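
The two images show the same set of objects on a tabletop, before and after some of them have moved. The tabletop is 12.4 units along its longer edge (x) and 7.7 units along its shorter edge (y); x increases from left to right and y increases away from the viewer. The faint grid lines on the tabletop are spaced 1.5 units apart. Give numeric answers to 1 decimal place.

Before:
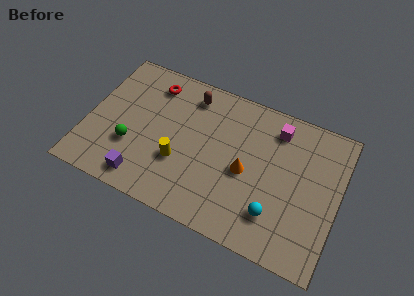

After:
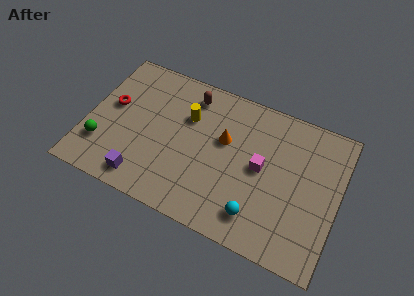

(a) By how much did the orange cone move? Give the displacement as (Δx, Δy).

(-1.2, 1.2)

The orange cone was at about (7.9, 3.5) and moved to about (6.7, 4.7).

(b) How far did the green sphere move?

1.5

The green sphere was near (2.3, 2.6) before and (0.9, 2.1) after, so it travelled √(1.4² + 0.5²) ≈ 1.5 units.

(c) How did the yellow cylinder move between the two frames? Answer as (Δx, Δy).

(0.1, 2.5)

The yellow cylinder started near (4.7, 2.7) and ended near (4.8, 5.2).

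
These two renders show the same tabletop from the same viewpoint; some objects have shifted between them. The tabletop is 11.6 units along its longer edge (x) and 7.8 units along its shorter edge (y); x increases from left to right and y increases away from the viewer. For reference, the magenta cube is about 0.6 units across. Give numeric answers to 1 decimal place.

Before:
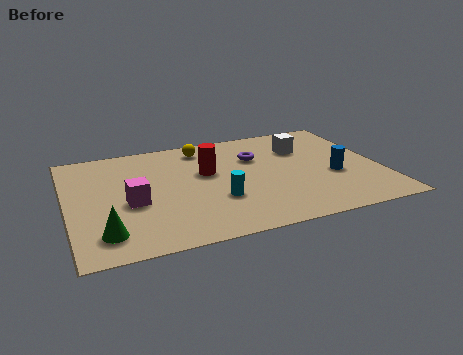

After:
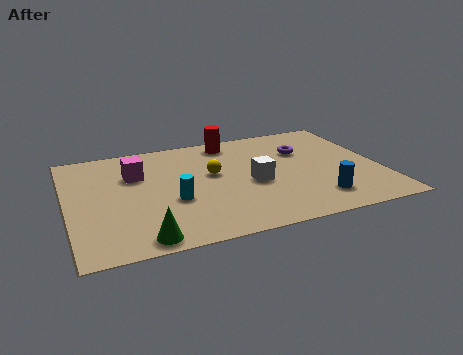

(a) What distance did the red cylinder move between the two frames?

2.4

The red cylinder was near (5.2, 4.7) before and (6.3, 6.8) after, so it travelled √(1.1² + 2.1²) ≈ 2.4 units.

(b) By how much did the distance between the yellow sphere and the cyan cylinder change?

-1.8

They were about 4.0 units apart before and 2.2 after — 1.8 units closer together.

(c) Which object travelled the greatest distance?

the white cube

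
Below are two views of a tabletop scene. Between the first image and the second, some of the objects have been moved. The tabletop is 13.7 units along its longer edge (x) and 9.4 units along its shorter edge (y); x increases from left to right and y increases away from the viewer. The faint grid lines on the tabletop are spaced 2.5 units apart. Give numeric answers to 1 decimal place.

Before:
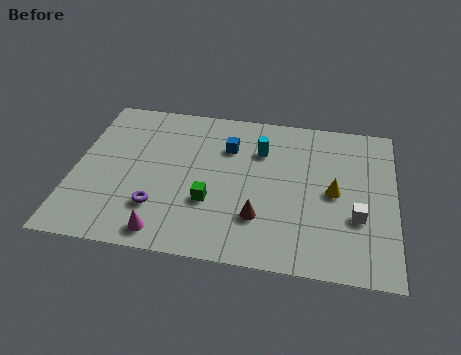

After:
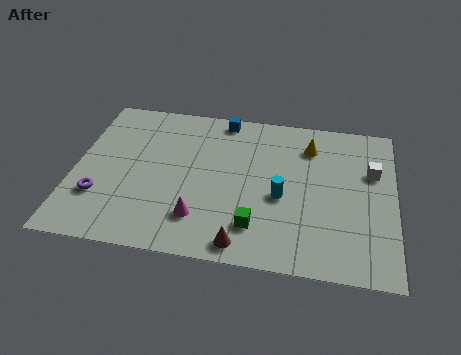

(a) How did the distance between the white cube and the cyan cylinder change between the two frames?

-1.1

The distance was about 5.4 in the first image and 4.3 in the second, so they moved 1.1 units closer together.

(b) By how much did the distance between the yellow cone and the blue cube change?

-1.1

The distance was about 5.1 in the first image and 4.0 in the second, so they moved 1.1 units closer together.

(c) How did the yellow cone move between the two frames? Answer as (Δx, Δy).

(-1.1, 2.7)

The yellow cone started near (11.1, 4.6) and ended near (10.0, 7.3).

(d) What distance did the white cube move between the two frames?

2.9

The white cube was near (12.1, 3.3) before and (12.7, 6.1) after, so it travelled √(0.6² + 2.8²) ≈ 2.9 units.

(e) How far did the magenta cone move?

1.8

From (4.1, 1.1) to (5.5, 2.2), the magenta cone covered √(1.4² + 1.1²) ≈ 1.8 units.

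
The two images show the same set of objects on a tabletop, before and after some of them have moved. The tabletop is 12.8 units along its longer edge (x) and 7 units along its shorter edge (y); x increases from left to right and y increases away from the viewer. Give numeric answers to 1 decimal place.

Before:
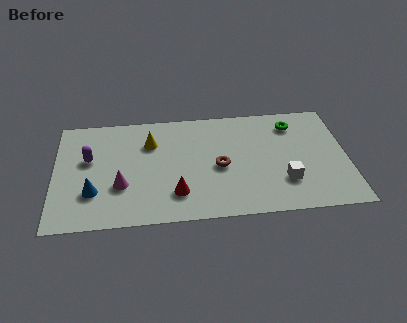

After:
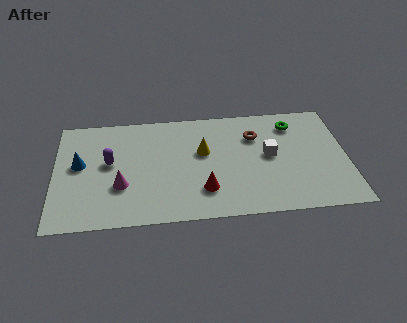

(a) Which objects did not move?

the green torus and the magenta cone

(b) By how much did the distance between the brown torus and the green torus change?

-2.3

The distance was about 4.1 in the first image and 1.8 in the second, so they moved 2.3 units closer together.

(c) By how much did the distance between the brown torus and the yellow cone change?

-1.1

They were about 3.5 units apart before and 2.4 after — 1.1 units closer together.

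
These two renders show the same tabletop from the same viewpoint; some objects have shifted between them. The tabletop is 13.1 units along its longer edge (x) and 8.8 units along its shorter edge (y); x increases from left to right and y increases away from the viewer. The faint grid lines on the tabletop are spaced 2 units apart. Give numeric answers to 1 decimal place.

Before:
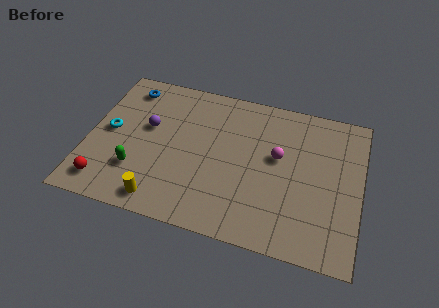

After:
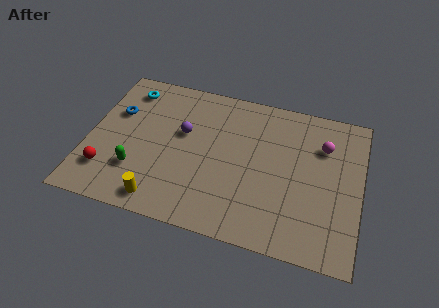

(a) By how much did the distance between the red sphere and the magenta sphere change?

+2.1

Before: roughly 8.8 units apart; after: 10.9. That's 2.1 units further apart.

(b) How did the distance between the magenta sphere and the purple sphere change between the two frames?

+0.5

The distance was about 6.3 in the first image and 6.8 in the second, so they moved 0.5 units further apart.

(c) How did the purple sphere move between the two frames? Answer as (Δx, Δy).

(1.7, 0.1)

From the two frames, the purple sphere sits at roughly (2.8, 5.2) before and (4.5, 5.3) after.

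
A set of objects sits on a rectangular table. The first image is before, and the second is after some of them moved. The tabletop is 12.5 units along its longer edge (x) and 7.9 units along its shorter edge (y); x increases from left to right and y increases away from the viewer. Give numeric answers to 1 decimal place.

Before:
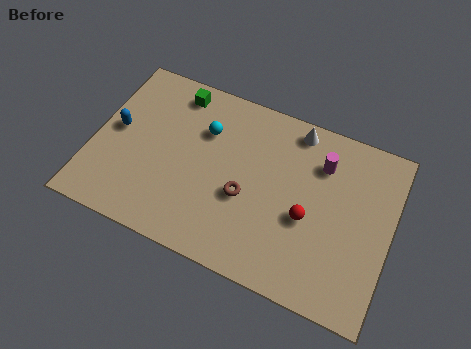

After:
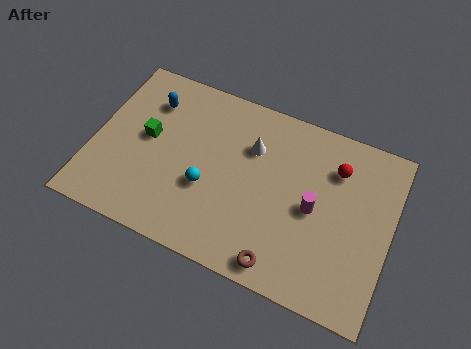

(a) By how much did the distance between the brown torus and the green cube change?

+2.0

They were about 5.0 units apart before and 7.0 after — 2.0 units further apart.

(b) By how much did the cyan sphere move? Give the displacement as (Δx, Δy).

(0.4, -2.5)

The cyan sphere was at about (4.5, 5.5) and moved to about (4.9, 3.0).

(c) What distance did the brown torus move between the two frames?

2.9

From (6.5, 3.2) to (8.3, 0.9), the brown torus covered √(1.8² + 2.3²) ≈ 2.9 units.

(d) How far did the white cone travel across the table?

2.3

From (8.2, 7.0) to (6.5, 5.5), the white cone covered √(1.7² + 1.5²) ≈ 2.3 units.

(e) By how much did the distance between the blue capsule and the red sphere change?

-0.3

The distance was about 8.2 in the first image and 7.9 in the second, so they moved 0.3 units closer together.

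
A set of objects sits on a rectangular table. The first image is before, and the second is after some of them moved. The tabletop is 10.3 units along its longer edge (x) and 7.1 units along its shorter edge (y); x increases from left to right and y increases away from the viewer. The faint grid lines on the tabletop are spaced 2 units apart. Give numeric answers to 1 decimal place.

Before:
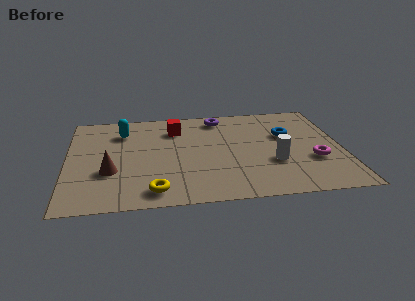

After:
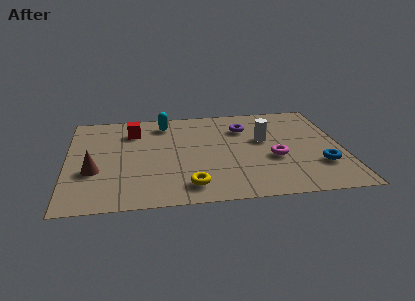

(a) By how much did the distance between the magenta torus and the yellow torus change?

-2.6

The distance was about 6.2 in the first image and 3.6 in the second, so they moved 2.6 units closer together.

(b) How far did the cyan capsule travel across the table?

1.7

The cyan capsule moved from about (2.1, 5.4) to (3.7, 5.9), a distance of √(1.6² + 0.5²) ≈ 1.7.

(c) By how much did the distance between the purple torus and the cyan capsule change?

-0.7

Before: roughly 3.8 units apart; after: 3.1. That's 0.7 units closer together.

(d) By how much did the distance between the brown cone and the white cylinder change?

+0.5

The distance was about 6.1 in the first image and 6.6 in the second, so they moved 0.5 units further apart.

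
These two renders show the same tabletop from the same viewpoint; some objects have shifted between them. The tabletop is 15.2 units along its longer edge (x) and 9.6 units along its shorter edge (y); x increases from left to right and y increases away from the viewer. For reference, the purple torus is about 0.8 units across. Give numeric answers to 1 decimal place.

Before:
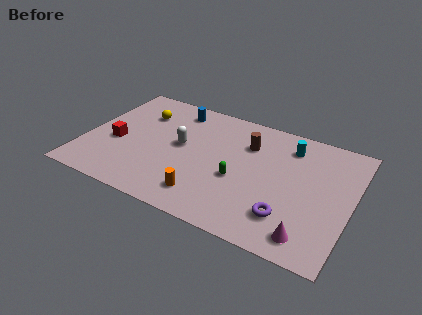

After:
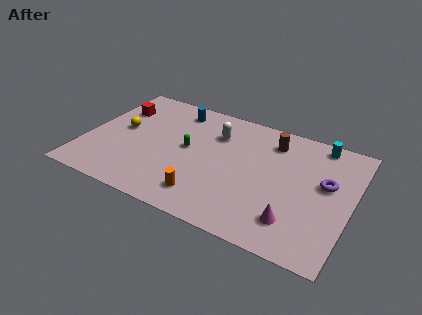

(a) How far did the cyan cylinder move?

1.8

The cyan cylinder moved from about (11.4, 7.7) to (13.0, 8.6), a distance of √(1.6² + 0.9²) ≈ 1.8.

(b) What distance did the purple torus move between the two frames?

3.8

The purple torus was near (11.9, 2.3) before and (13.7, 5.6) after, so it travelled √(1.8² + 3.3²) ≈ 3.8 units.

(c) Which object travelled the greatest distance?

the purple torus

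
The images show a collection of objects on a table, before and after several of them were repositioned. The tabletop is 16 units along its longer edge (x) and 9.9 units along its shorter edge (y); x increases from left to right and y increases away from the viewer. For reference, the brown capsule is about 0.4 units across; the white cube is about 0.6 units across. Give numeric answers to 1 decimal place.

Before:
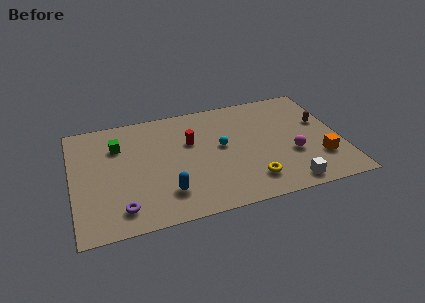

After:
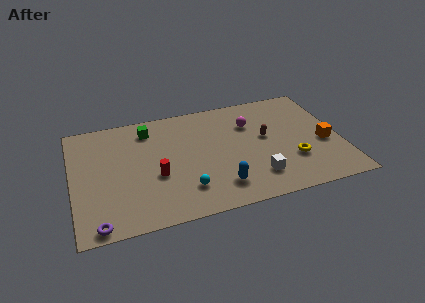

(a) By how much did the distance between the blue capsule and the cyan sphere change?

-2.7

The distance was about 4.7 in the first image and 2.0 in the second, so they moved 2.7 units closer together.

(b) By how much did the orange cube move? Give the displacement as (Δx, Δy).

(0.4, 1.3)

The orange cube was at about (14.6, 2.8) and moved to about (15.0, 4.1).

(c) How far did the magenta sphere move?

4.0

From (13.0, 3.6) to (10.8, 7.0), the magenta sphere covered √(2.2² + 3.4²) ≈ 4.0 units.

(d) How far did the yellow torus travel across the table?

2.8

The yellow torus moved from about (10.4, 2.0) to (13.0, 3.1), a distance of √(2.6² + 1.1²) ≈ 2.8.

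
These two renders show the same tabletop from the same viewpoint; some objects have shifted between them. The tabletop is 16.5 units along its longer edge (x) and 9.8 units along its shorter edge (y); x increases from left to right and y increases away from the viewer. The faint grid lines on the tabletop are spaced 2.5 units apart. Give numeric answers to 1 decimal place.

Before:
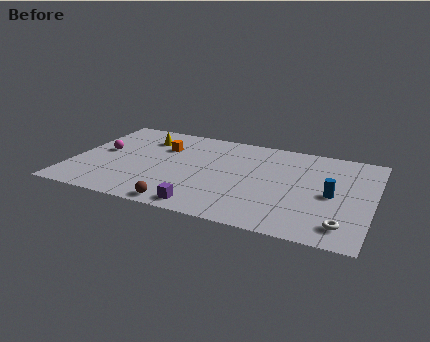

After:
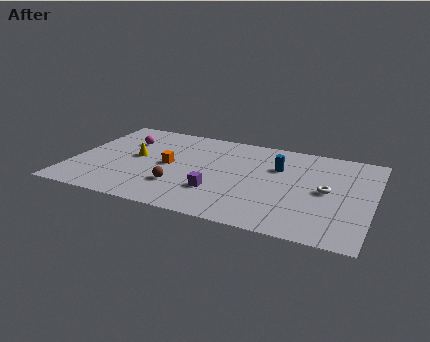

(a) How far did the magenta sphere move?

1.9

The magenta sphere moved from about (1.5, 5.3) to (2.6, 6.9), a distance of √(1.1² + 1.6²) ≈ 1.9.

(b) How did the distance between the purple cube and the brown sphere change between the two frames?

+0.9

Before: roughly 1.2 units apart; after: 2.1. That's 0.9 units further apart.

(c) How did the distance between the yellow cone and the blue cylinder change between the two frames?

-3.2

They were about 11.1 units apart before and 7.9 after — 3.2 units closer together.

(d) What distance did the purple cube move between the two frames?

1.9

From (7.7, 1.1) to (8.2, 2.9), the purple cube covered √(0.5² + 1.8²) ≈ 1.9 units.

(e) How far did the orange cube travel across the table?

2.0

The orange cube moved from about (4.7, 6.8) to (5.3, 4.9), a distance of √(0.6² + 1.9²) ≈ 2.0.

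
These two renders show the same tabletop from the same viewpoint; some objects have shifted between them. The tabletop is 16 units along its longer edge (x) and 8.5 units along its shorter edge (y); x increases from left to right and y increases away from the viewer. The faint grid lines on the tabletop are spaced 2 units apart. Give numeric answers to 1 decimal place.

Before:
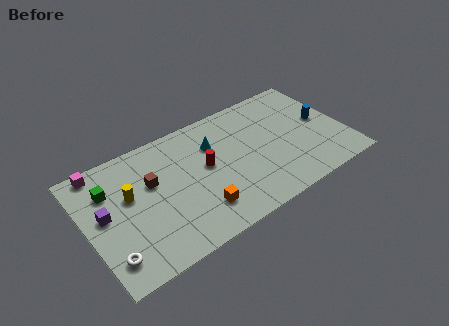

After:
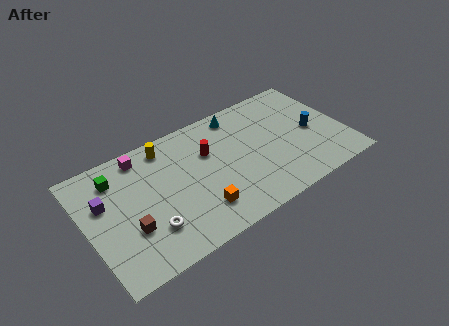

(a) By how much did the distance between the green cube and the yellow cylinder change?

+1.8

The distance was about 1.5 in the first image and 3.3 in the second, so they moved 1.8 units further apart.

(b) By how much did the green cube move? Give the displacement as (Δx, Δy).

(0.5, 0.6)

From the two frames, the green cube sits at roughly (1.6, 6.1) before and (2.1, 6.7) after.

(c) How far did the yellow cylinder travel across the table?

3.4

From (2.7, 5.1) to (5.3, 7.3), the yellow cylinder covered √(2.6² + 2.2²) ≈ 3.4 units.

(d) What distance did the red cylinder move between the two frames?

0.9

The red cylinder moved from about (7.4, 4.7) to (7.7, 5.6), a distance of √(0.3² + 0.9²) ≈ 0.9.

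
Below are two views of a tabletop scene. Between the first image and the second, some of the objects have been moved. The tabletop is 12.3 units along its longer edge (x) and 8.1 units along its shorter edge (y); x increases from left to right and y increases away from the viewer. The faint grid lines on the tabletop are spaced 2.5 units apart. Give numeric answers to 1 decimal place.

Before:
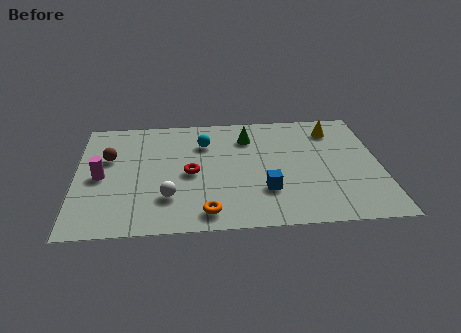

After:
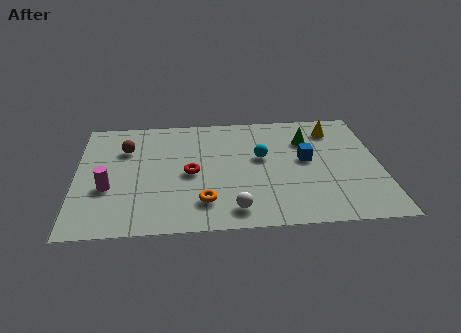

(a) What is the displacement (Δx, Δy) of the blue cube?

(1.7, 2.0)

The blue cube was at about (7.6, 2.4) and moved to about (9.3, 4.4).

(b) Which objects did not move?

the red torus and the yellow cone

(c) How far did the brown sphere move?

0.9

From (1.3, 5.1) to (2.0, 5.7), the brown sphere covered √(0.7² + 0.6²) ≈ 0.9 units.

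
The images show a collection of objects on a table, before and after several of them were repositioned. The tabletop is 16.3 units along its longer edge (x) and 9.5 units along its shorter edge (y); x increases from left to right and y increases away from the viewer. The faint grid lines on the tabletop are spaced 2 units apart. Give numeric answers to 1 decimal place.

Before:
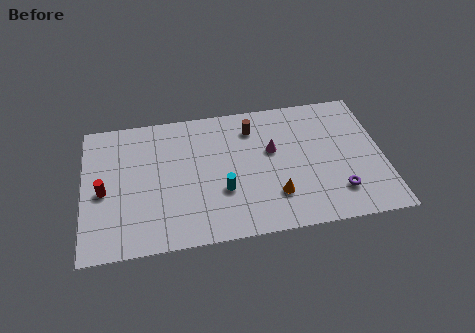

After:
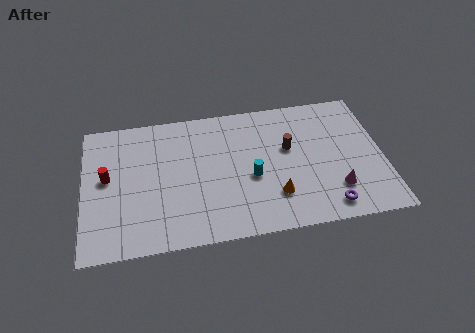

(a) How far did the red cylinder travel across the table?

0.9

The red cylinder was near (1.1, 4.3) before and (1.3, 5.2) after, so it travelled √(0.2² + 0.9²) ≈ 0.9 units.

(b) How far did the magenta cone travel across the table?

4.7

The magenta cone moved from about (10.3, 5.7) to (13.6, 2.4), a distance of √(3.3² + 3.3²) ≈ 4.7.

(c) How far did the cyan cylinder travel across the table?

1.7

From (7.5, 3.3) to (9.1, 4.0), the cyan cylinder covered √(1.6² + 0.7²) ≈ 1.7 units.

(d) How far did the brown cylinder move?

2.6

From (9.3, 7.5) to (11.2, 5.7), the brown cylinder covered √(1.9² + 1.8²) ≈ 2.6 units.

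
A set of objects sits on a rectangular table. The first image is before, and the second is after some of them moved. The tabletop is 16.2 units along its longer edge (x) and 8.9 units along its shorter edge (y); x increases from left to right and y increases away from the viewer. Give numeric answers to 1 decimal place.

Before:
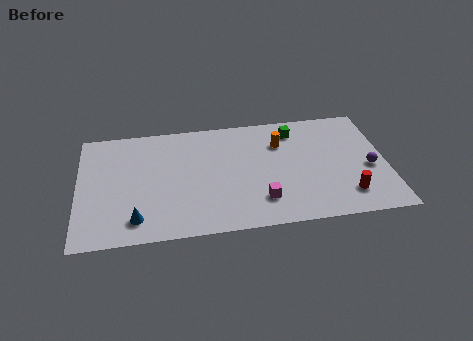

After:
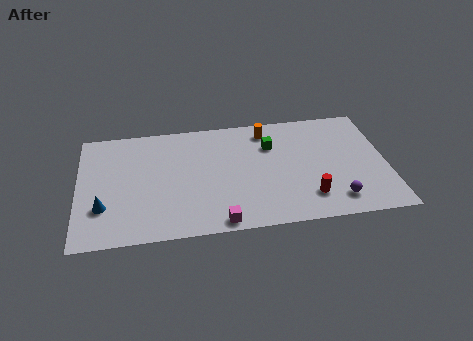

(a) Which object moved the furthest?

the purple sphere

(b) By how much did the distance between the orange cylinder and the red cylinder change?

+0.3

Before: roughly 5.6 units apart; after: 5.9. That's 0.3 units further apart.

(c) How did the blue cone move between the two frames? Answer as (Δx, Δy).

(-1.7, 1.1)

From the two frames, the blue cone sits at roughly (3.0, 1.6) before and (1.3, 2.7) after.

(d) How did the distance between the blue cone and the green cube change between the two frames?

-0.6

They were about 10.2 units apart before and 9.6 after — 0.6 units closer together.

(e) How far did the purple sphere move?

2.9

The purple sphere was near (15.3, 3.8) before and (13.4, 1.6) after, so it travelled √(1.9² + 2.2²) ≈ 2.9 units.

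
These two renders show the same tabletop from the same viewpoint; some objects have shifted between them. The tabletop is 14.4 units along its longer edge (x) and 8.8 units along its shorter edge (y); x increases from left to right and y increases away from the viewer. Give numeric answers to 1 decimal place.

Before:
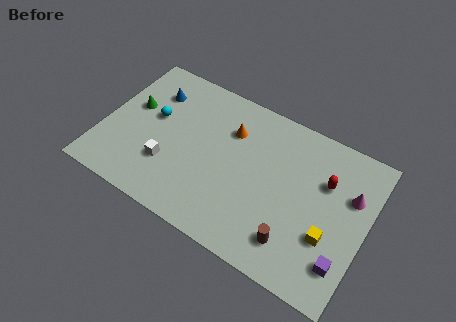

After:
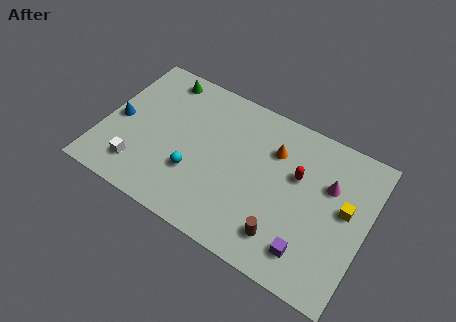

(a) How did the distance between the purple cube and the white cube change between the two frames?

-0.3

Before: roughly 9.7 units apart; after: 9.4. That's 0.3 units closer together.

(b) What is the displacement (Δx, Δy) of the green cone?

(1.2, 2.5)

The green cone was at about (1.4, 5.2) and moved to about (2.6, 7.7).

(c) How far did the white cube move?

1.7

From (3.8, 2.7) to (2.3, 1.8), the white cube covered √(1.5² + 0.9²) ≈ 1.7 units.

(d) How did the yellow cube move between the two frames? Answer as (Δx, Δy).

(0.6, 1.9)

The yellow cube started near (12.6, 3.0) and ended near (13.2, 4.9).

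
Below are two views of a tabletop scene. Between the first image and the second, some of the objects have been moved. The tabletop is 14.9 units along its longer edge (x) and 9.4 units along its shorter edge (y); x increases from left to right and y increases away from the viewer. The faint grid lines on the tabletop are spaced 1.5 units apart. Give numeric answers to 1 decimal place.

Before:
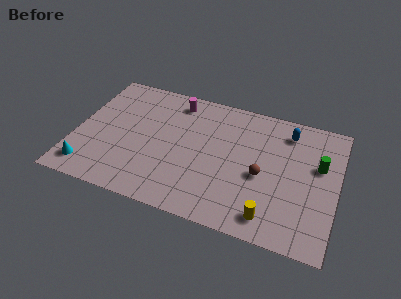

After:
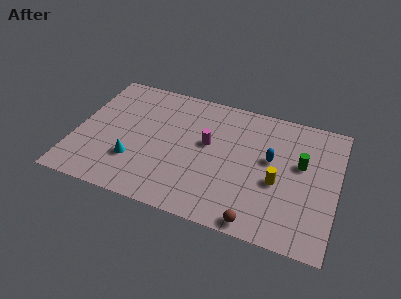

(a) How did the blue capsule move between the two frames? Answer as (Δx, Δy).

(-0.8, -2.3)

From the two frames, the blue capsule sits at roughly (11.9, 7.7) before and (11.1, 5.4) after.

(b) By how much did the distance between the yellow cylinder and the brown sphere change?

+0.4

Before: roughly 2.8 units apart; after: 3.2. That's 0.4 units further apart.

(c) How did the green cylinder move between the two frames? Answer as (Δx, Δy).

(-1.0, -0.2)

From the two frames, the green cylinder sits at roughly (13.8, 5.8) before and (12.8, 5.6) after.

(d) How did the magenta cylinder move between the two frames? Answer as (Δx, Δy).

(2.1, -2.6)

From the two frames, the magenta cylinder sits at roughly (5.4, 8.0) before and (7.5, 5.4) after.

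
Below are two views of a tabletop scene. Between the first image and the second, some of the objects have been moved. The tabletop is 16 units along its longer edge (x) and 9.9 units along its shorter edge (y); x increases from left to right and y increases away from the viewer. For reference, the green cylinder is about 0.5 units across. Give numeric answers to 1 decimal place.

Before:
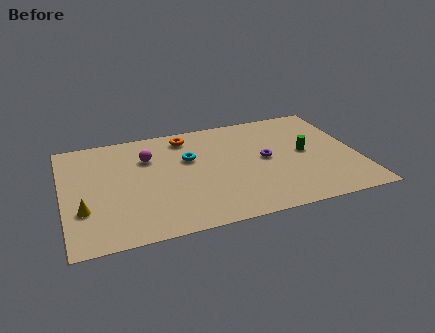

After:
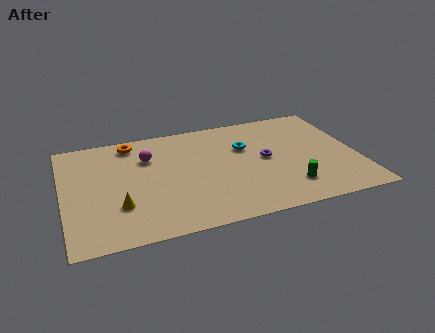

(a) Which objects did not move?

the magenta sphere and the purple torus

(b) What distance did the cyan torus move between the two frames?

3.1

From (6.9, 6.3) to (10.0, 6.5), the cyan torus covered √(3.1² + 0.2²) ≈ 3.1 units.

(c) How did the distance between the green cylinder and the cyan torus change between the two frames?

-1.7

Before: roughly 6.4 units apart; after: 4.7. That's 1.7 units closer together.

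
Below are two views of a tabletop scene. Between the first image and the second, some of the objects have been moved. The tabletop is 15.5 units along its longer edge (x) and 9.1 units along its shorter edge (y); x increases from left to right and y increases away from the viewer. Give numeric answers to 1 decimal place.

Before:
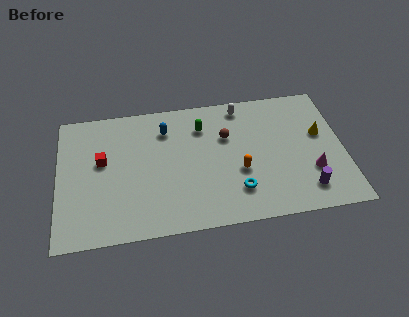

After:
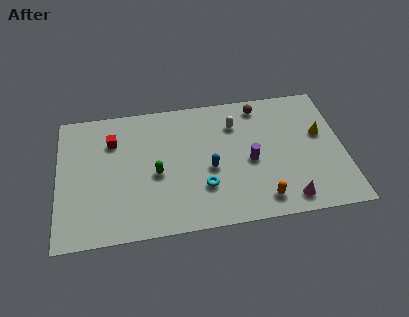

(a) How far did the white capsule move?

1.3

From (10.1, 8.0) to (9.7, 6.8), the white capsule covered √(0.4² + 1.2²) ≈ 1.3 units.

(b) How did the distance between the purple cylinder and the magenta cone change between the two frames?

+2.2

Before: roughly 1.3 units apart; after: 3.5. That's 2.2 units further apart.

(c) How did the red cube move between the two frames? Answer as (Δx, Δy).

(0.6, 1.3)

From the two frames, the red cube sits at roughly (2.4, 5.3) before and (3.0, 6.6) after.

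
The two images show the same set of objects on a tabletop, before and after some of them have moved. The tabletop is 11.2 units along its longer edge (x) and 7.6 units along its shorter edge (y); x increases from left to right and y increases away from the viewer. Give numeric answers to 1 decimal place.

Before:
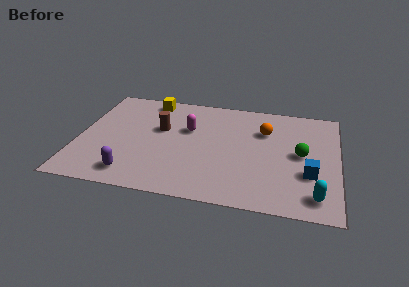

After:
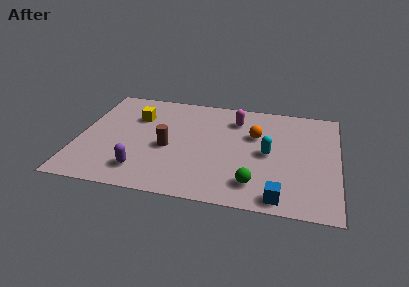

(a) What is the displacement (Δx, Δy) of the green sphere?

(-1.9, -2.4)

From the two frames, the green sphere sits at roughly (9.6, 3.9) before and (7.7, 1.5) after.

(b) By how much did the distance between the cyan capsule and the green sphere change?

-0.5

The distance was about 2.8 in the first image and 2.3 in the second, so they moved 0.5 units closer together.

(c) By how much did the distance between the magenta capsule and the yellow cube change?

+1.7

Before: roughly 2.6 units apart; after: 4.3. That's 1.7 units further apart.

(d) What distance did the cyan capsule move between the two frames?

3.3

The cyan capsule moved from about (10.3, 1.2) to (8.2, 3.7), a distance of √(2.1² + 2.5²) ≈ 3.3.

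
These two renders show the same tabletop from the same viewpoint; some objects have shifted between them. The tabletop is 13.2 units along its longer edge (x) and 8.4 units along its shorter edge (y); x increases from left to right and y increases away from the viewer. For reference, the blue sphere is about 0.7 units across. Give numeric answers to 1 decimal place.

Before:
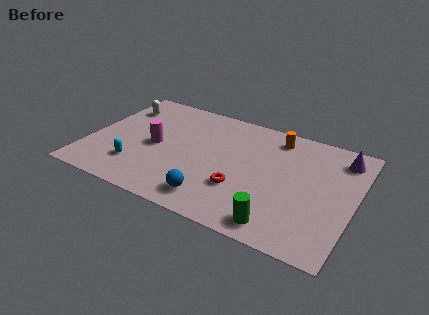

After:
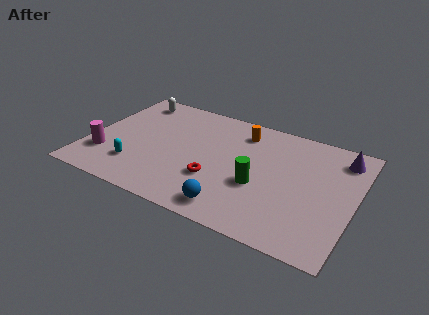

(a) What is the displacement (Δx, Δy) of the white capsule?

(0.5, 0.8)

From the two frames, the white capsule sits at roughly (1.1, 6.4) before and (1.6, 7.2) after.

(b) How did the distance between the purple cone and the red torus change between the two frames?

+0.9

Before: roughly 6.2 units apart; after: 7.1. That's 0.9 units further apart.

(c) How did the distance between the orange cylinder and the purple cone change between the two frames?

+1.7

The distance was about 3.3 in the first image and 5.0 in the second, so they moved 1.7 units further apart.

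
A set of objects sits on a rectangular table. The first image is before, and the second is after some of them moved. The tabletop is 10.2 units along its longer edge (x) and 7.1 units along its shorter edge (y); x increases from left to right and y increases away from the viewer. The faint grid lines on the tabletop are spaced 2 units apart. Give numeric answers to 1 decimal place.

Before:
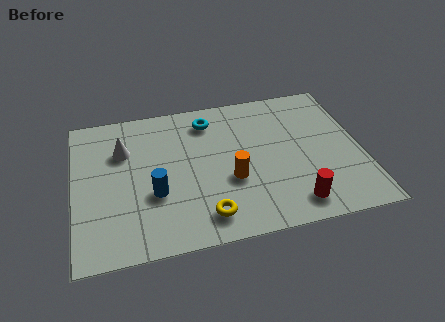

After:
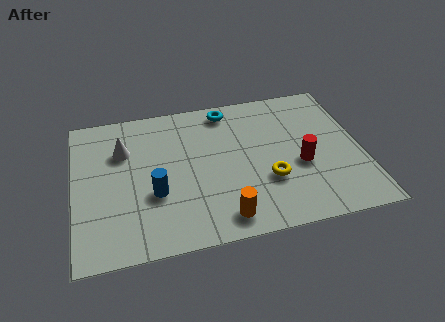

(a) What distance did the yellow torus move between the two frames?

2.6

From (4.5, 1.2) to (6.8, 2.4), the yellow torus covered √(2.3² + 1.2²) ≈ 2.6 units.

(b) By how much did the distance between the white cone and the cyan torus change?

+0.8

The distance was about 3.2 in the first image and 4.0 in the second, so they moved 0.8 units further apart.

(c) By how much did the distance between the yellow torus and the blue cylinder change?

+1.8

They were about 2.2 units apart before and 4.0 after — 1.8 units further apart.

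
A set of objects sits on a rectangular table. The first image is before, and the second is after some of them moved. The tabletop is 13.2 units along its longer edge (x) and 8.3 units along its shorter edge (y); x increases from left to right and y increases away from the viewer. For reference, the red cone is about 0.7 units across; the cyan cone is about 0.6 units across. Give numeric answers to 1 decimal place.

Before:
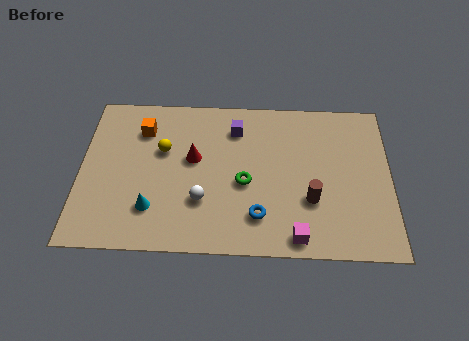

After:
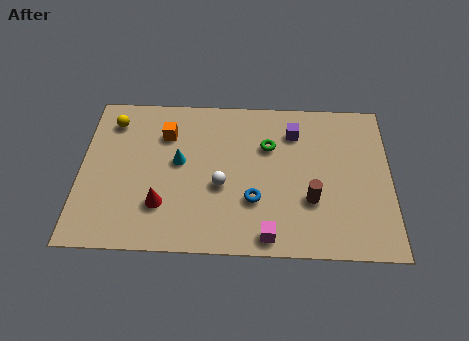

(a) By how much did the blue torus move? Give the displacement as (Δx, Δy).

(-0.2, 0.8)

From the two frames, the blue torus sits at roughly (7.6, 1.9) before and (7.4, 2.7) after.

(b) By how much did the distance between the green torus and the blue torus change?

+1.2

The distance was about 1.8 in the first image and 3.0 in the second, so they moved 1.2 units further apart.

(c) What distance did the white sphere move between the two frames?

1.1

The white sphere moved from about (5.2, 2.6) to (6.0, 3.4), a distance of √(0.8² + 0.8²) ≈ 1.1.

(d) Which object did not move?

the brown cylinder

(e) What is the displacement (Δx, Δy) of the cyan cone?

(1.1, 2.5)

The cyan cone was at about (3.1, 2.1) and moved to about (4.2, 4.6).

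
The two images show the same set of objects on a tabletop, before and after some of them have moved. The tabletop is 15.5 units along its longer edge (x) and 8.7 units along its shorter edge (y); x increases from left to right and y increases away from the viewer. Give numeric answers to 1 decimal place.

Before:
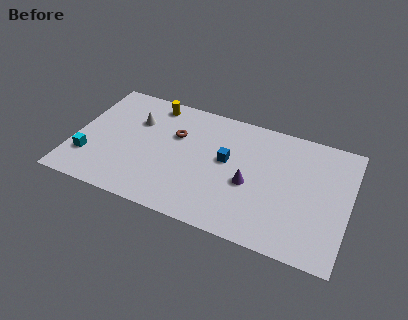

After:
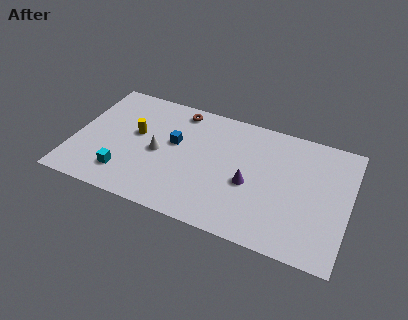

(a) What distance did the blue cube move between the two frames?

3.0

From (8.6, 4.9) to (5.6, 5.1), the blue cube covered √(3.0² + 0.2²) ≈ 3.0 units.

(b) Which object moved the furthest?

the blue cube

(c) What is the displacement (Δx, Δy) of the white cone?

(1.5, -1.9)

The white cone started near (3.3, 6.0) and ended near (4.8, 4.1).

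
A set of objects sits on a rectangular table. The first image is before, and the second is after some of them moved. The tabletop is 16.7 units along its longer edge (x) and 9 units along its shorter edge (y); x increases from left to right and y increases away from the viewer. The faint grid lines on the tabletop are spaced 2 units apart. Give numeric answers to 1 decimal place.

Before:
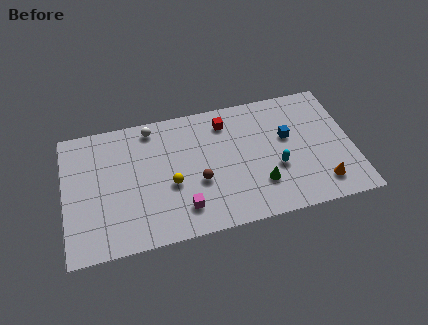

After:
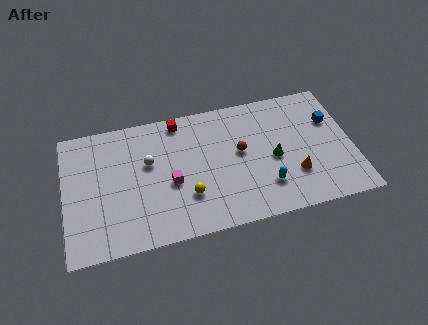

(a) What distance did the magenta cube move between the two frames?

2.0

The magenta cube was near (6.7, 1.9) before and (6.1, 3.8) after, so it travelled √(0.6² + 1.9²) ≈ 2.0 units.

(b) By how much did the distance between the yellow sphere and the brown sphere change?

+2.3

They were about 1.6 units apart before and 3.9 after — 2.3 units further apart.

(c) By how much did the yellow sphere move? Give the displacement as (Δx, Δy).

(0.9, -1.0)

The yellow sphere was at about (6.1, 3.7) and moved to about (7.0, 2.7).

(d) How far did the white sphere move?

2.4

The white sphere moved from about (5.2, 7.9) to (4.9, 5.5), a distance of √(0.3² + 2.4²) ≈ 2.4.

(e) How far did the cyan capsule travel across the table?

1.3

The cyan capsule was near (12.2, 3.4) before and (11.5, 2.3) after, so it travelled √(0.7² + 1.1²) ≈ 1.3 units.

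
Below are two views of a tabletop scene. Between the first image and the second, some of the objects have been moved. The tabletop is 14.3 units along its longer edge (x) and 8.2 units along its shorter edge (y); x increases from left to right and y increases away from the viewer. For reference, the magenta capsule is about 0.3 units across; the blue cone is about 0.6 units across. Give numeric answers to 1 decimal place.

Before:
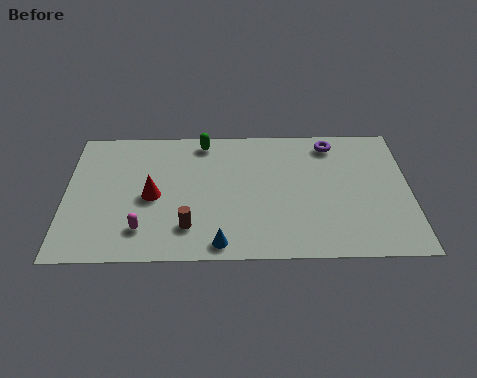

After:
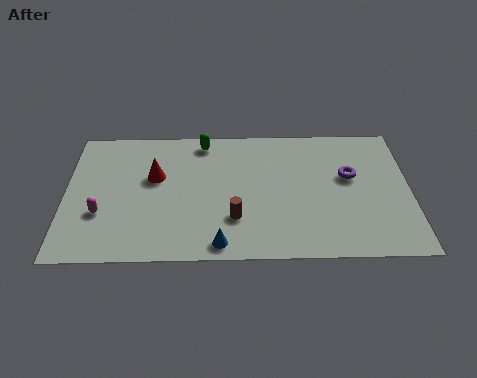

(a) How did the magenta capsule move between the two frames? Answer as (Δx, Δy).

(-1.7, 1.0)

From the two frames, the magenta capsule sits at roughly (3.2, 1.8) before and (1.5, 2.8) after.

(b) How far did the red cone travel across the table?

1.2

The red cone moved from about (3.6, 3.8) to (3.7, 5.0), a distance of √(0.1² + 1.2²) ≈ 1.2.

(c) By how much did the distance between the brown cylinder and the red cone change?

+1.8

The distance was about 2.4 in the first image and 4.2 in the second, so they moved 1.8 units further apart.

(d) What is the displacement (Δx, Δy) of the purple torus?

(0.7, -2.1)

From the two frames, the purple torus sits at roughly (11.1, 7.0) before and (11.8, 4.9) after.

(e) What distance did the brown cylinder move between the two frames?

2.0

The brown cylinder moved from about (5.1, 1.9) to (7.0, 2.4), a distance of √(1.9² + 0.5²) ≈ 2.0.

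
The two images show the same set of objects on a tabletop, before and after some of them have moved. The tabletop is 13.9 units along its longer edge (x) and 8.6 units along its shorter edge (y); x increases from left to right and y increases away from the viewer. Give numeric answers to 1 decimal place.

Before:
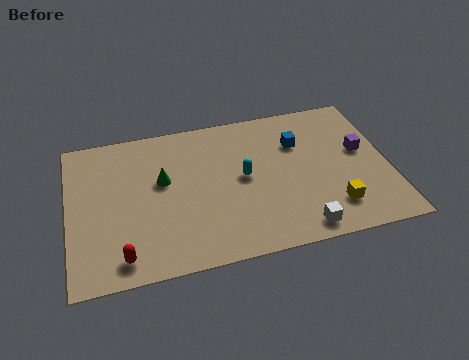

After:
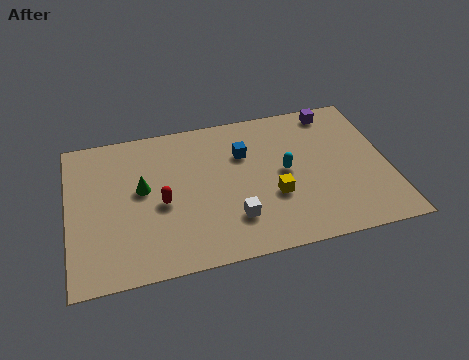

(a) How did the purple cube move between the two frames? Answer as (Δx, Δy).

(-1.0, 2.7)

The purple cube was at about (12.8, 4.9) and moved to about (11.8, 7.6).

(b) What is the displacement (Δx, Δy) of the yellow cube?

(-2.5, 1.2)

The yellow cube started near (11.3, 1.9) and ended near (8.8, 3.1).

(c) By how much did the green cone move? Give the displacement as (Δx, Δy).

(-0.9, -0.3)

The green cone started near (4.1, 5.1) and ended near (3.2, 4.8).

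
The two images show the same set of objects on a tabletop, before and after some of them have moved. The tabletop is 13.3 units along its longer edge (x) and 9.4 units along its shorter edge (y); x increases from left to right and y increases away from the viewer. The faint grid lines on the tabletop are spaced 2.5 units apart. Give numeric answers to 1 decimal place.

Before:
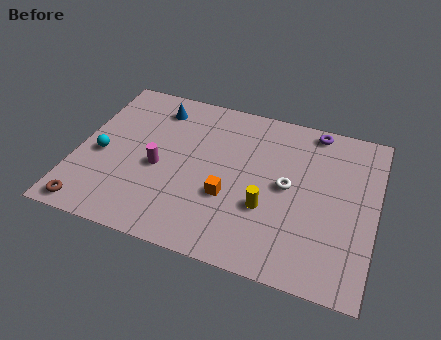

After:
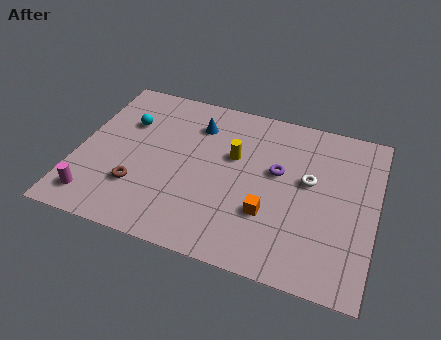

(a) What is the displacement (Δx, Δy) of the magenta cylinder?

(-2.6, -2.6)

From the two frames, the magenta cylinder sits at roughly (3.7, 4.1) before and (1.1, 1.5) after.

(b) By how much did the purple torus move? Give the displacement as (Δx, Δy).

(-1.4, -3.0)

The purple torus was at about (10.3, 8.5) and moved to about (8.9, 5.5).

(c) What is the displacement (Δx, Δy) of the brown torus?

(1.9, 1.8)

From the two frames, the brown torus sits at roughly (1.0, 0.9) before and (2.9, 2.7) after.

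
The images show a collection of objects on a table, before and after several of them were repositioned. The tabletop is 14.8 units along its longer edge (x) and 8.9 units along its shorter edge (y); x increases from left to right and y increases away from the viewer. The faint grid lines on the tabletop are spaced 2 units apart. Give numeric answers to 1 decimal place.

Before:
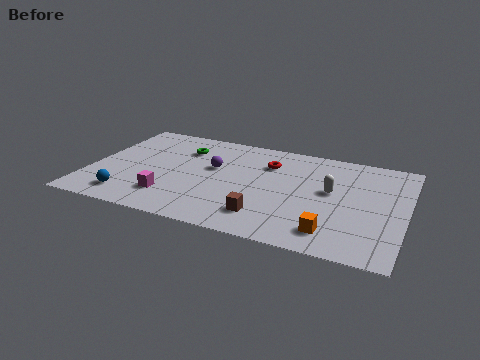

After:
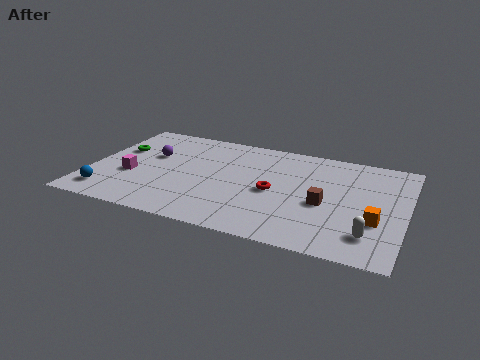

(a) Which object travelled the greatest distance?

the white capsule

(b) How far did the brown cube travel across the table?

3.2

From (8.5, 1.9) to (11.1, 3.8), the brown cube covered √(2.6² + 1.9²) ≈ 3.2 units.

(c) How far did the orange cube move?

2.4

The orange cube was near (11.6, 1.6) before and (13.5, 3.1) after, so it travelled √(1.9² + 1.5²) ≈ 2.4 units.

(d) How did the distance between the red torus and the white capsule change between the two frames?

+1.7

Before: roughly 3.4 units apart; after: 5.1. That's 1.7 units further apart.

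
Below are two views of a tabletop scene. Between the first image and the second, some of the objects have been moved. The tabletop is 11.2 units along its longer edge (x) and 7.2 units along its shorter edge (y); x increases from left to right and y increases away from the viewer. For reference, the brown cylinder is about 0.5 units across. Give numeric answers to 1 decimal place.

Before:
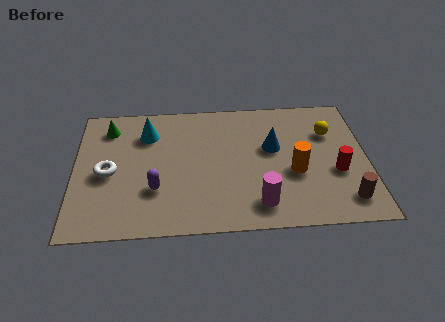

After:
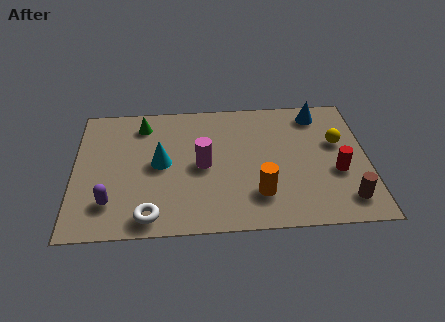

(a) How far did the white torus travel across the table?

2.9

The white torus was near (1.3, 3.3) before and (2.9, 0.9) after, so it travelled √(1.6² + 2.4²) ≈ 2.9 units.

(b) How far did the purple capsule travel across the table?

1.8

The purple capsule was near (3.1, 2.3) before and (1.4, 1.7) after, so it travelled √(1.7² + 0.6²) ≈ 1.8 units.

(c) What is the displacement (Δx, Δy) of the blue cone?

(1.8, 1.8)

The blue cone started near (7.6, 4.3) and ended near (9.4, 6.1).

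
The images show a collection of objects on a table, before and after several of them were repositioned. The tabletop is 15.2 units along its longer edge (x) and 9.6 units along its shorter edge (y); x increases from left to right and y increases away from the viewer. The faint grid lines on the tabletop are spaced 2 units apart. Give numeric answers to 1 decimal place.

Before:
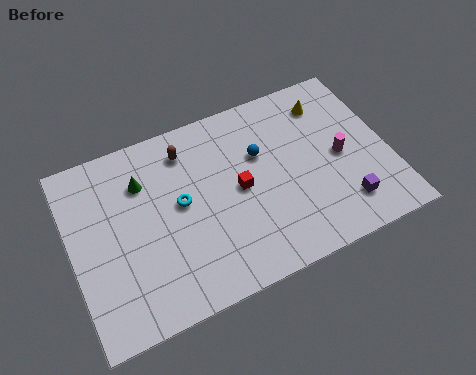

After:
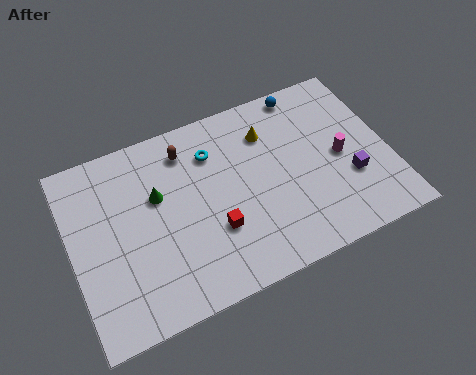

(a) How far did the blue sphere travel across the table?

3.5

From (9.2, 6.2) to (11.7, 8.7), the blue sphere covered √(2.5² + 2.5²) ≈ 3.5 units.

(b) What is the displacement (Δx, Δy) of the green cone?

(0.6, -1.0)

The green cone started near (3.6, 7.0) and ended near (4.2, 6.0).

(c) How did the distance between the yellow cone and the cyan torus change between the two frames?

-5.2

Before: roughly 7.9 units apart; after: 2.7. That's 5.2 units closer together.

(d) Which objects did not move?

the brown capsule and the magenta cylinder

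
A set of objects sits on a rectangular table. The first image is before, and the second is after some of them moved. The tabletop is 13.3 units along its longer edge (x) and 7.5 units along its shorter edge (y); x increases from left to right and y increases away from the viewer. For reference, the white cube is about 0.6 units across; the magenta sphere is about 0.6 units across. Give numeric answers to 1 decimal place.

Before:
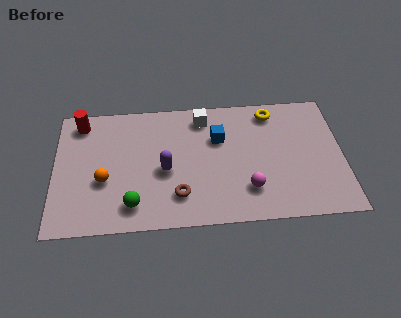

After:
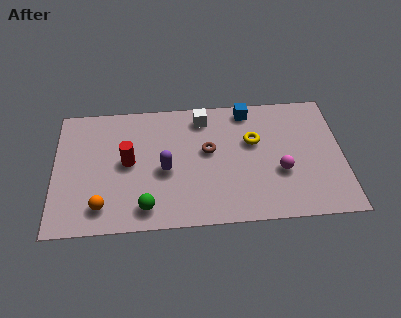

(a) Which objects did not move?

the purple capsule and the white cube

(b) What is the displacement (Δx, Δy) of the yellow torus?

(-0.9, -1.7)

The yellow torus started near (10.1, 6.4) and ended near (9.2, 4.7).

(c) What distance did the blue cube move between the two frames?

2.1

From (7.6, 5.0) to (9.0, 6.6), the blue cube covered √(1.4² + 1.6²) ≈ 2.1 units.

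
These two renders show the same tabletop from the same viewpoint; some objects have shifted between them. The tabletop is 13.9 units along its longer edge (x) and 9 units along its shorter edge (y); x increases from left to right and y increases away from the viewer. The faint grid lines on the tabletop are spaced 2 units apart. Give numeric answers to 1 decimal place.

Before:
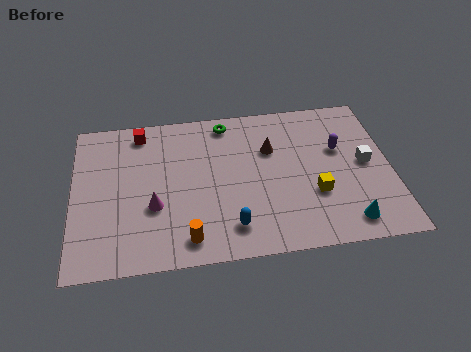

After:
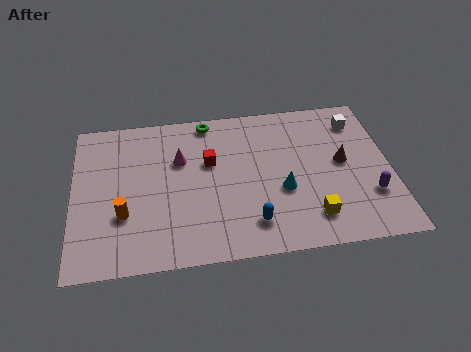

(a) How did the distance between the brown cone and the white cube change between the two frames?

-1.8

Before: roughly 4.3 units apart; after: 2.5. That's 1.8 units closer together.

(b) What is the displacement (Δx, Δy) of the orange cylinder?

(-2.7, 1.7)

The orange cylinder started near (4.9, 1.3) and ended near (2.2, 3.0).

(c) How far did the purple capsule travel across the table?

3.1

From (11.7, 5.6) to (12.9, 2.7), the purple capsule covered √(1.2² + 2.9²) ≈ 3.1 units.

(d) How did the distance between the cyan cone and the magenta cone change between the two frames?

-3.5

Before: roughly 8.5 units apart; after: 5.0. That's 3.5 units closer together.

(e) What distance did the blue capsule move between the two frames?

0.9

The blue capsule was near (6.8, 1.7) before and (7.7, 1.8) after, so it travelled √(0.9² + 0.1²) ≈ 0.9 units.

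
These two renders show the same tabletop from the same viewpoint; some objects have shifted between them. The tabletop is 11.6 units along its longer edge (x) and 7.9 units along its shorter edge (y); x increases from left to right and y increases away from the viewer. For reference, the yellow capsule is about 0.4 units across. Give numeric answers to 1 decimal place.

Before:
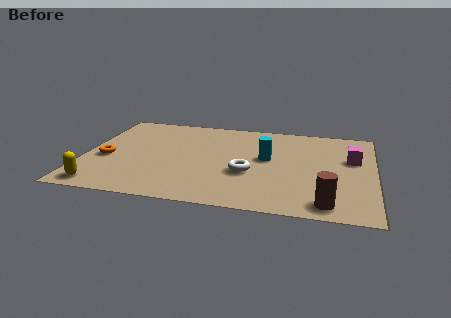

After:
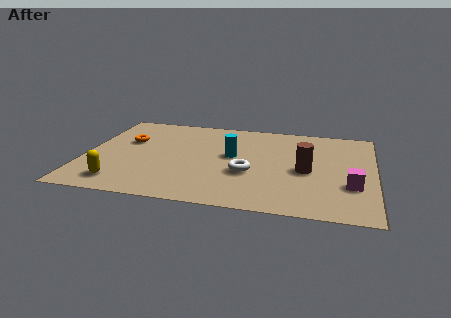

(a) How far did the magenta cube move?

2.3

The magenta cube moved from about (10.7, 4.9) to (10.7, 2.6), a distance of √(0.0² + 2.3²) ≈ 2.3.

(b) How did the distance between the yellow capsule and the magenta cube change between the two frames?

-1.4

The distance was about 10.6 in the first image and 9.2 in the second, so they moved 1.4 units closer together.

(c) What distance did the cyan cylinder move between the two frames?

1.4

The cyan cylinder was near (7.3, 4.4) before and (5.9, 4.4) after, so it travelled √(1.4² + 0.0²) ≈ 1.4 units.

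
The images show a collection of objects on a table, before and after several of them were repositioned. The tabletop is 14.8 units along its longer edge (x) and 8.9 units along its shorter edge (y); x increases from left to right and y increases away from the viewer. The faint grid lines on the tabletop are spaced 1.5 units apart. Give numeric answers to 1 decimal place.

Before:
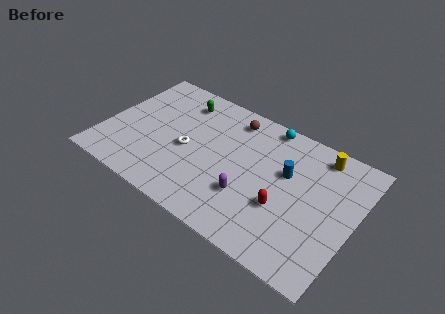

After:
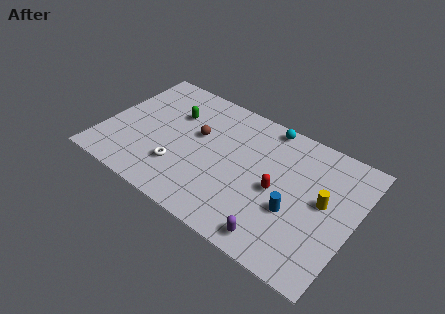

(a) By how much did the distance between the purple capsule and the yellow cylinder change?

-1.7

Before: roughly 6.0 units apart; after: 4.3. That's 1.7 units closer together.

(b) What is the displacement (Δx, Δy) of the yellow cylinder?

(0.7, -2.9)

From the two frames, the yellow cylinder sits at roughly (12.3, 7.7) before and (13.0, 4.8) after.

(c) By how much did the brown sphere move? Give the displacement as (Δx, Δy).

(-1.7, -2.2)

From the two frames, the brown sphere sits at roughly (7.1, 7.5) before and (5.4, 5.3) after.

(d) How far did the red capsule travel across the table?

1.0

The red capsule was near (10.9, 3.2) before and (10.4, 4.1) after, so it travelled √(0.5² + 0.9²) ≈ 1.0 units.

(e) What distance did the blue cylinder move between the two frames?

2.3

The blue cylinder was near (10.7, 5.5) before and (11.5, 3.3) after, so it travelled √(0.8² + 2.2²) ≈ 2.3 units.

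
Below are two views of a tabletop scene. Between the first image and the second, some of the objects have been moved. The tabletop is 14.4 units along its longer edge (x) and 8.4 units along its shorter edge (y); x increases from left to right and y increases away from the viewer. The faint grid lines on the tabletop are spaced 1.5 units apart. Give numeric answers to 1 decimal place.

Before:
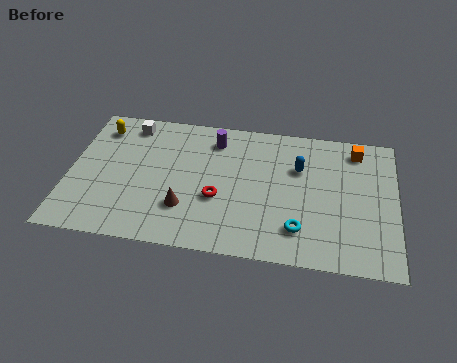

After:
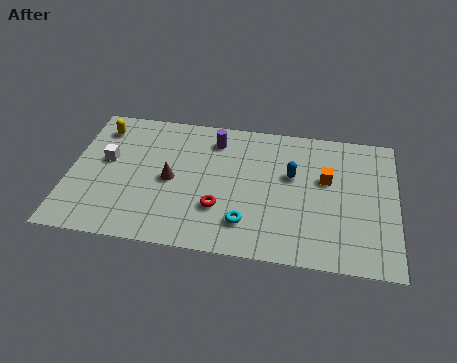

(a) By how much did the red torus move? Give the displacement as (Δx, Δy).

(0.1, -0.6)

The red torus started near (6.6, 3.2) and ended near (6.7, 2.6).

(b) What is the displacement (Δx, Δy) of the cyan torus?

(-2.3, 0.0)

The cyan torus was at about (10.2, 1.9) and moved to about (7.9, 1.9).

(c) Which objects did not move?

the purple cylinder and the yellow capsule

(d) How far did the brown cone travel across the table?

1.7

The brown cone moved from about (5.2, 2.4) to (4.5, 4.0), a distance of √(0.7² + 1.6²) ≈ 1.7.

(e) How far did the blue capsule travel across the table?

0.6

The blue capsule was near (10.1, 5.6) before and (9.8, 5.1) after, so it travelled √(0.3² + 0.5²) ≈ 0.6 units.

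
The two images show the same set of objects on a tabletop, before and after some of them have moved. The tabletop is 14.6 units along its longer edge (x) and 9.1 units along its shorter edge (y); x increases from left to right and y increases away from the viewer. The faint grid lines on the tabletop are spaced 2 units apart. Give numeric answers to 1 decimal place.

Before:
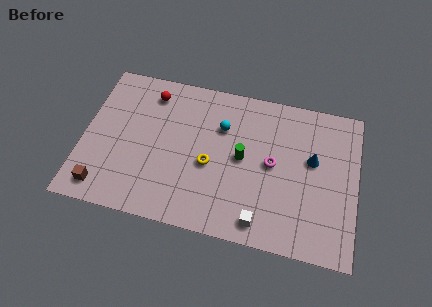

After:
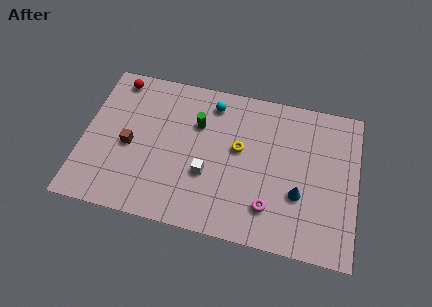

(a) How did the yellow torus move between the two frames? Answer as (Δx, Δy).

(1.5, 1.3)

From the two frames, the yellow torus sits at roughly (6.8, 3.9) before and (8.3, 5.2) after.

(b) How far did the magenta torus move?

2.6

The magenta torus moved from about (10.1, 4.7) to (10.1, 2.1), a distance of √(0.0² + 2.6²) ≈ 2.6.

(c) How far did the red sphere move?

2.0

The red sphere was near (3.4, 7.5) before and (1.5, 8.0) after, so it travelled √(1.9² + 0.5²) ≈ 2.0 units.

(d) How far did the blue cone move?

2.3

The blue cone moved from about (12.2, 5.4) to (11.6, 3.2), a distance of √(0.6² + 2.2²) ≈ 2.3.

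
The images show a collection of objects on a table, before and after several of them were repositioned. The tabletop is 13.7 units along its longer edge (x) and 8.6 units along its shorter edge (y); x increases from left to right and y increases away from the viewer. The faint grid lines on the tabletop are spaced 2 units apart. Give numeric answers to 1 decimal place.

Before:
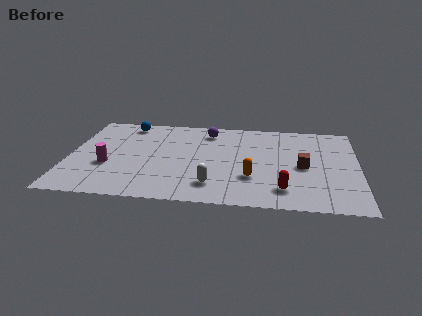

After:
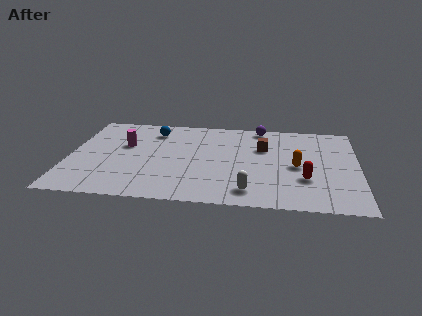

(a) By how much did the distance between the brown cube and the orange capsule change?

-0.4

The distance was about 2.7 in the first image and 2.3 in the second, so they moved 0.4 units closer together.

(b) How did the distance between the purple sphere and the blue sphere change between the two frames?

+1.3

The distance was about 3.9 in the first image and 5.2 in the second, so they moved 1.3 units further apart.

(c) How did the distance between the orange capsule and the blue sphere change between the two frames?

-0.3

They were about 7.8 units apart before and 7.5 after — 0.3 units closer together.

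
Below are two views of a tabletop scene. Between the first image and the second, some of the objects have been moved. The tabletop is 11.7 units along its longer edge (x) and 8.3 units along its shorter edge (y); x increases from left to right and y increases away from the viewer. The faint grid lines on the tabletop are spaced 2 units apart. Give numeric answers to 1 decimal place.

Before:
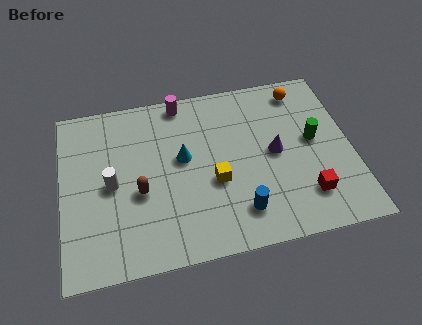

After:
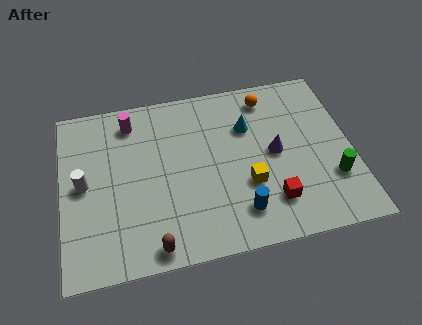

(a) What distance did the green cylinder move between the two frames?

2.1

From (10.2, 4.5) to (10.8, 2.5), the green cylinder covered √(0.6² + 2.0²) ≈ 2.1 units.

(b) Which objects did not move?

the blue cylinder and the purple cone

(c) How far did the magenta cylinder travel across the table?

2.2

The magenta cylinder was near (5.0, 7.5) before and (2.9, 6.9) after, so it travelled √(2.1² + 0.6²) ≈ 2.2 units.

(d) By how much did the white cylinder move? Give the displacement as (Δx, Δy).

(-1.1, 0.2)

The white cylinder was at about (2.0, 4.0) and moved to about (0.9, 4.2).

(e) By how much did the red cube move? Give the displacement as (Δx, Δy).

(-1.4, 0.0)

The red cube was at about (9.7, 1.9) and moved to about (8.3, 1.9).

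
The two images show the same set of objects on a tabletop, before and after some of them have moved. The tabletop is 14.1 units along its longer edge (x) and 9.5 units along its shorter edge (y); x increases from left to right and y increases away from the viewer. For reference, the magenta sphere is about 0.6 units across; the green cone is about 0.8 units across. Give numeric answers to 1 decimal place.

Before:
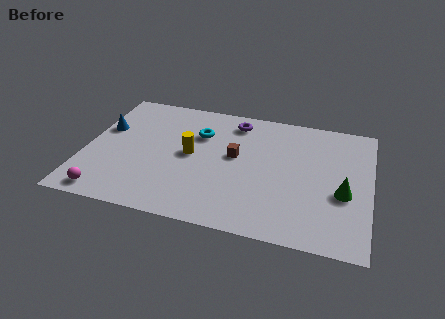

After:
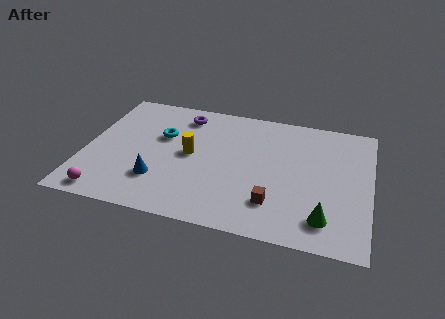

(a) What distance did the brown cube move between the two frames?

3.7

The brown cube moved from about (7.4, 5.3) to (9.5, 2.3), a distance of √(2.1² + 3.0²) ≈ 3.7.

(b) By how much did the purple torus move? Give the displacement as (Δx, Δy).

(-2.6, -0.1)

The purple torus was at about (7.2, 8.0) and moved to about (4.6, 7.9).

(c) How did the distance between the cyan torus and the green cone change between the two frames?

+1.5

The distance was about 7.8 in the first image and 9.3 in the second, so they moved 1.5 units further apart.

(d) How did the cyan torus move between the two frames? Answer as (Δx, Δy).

(-1.8, -0.6)

The cyan torus was at about (5.5, 6.6) and moved to about (3.7, 6.0).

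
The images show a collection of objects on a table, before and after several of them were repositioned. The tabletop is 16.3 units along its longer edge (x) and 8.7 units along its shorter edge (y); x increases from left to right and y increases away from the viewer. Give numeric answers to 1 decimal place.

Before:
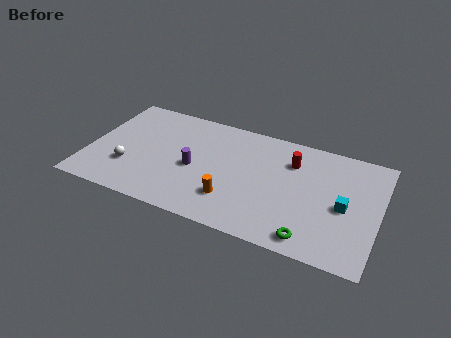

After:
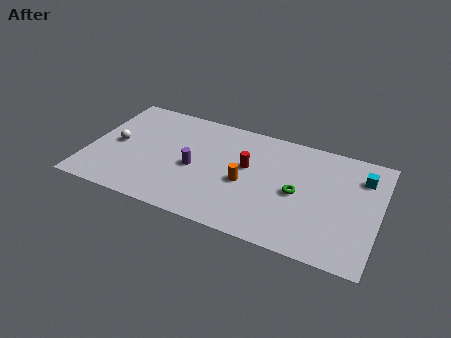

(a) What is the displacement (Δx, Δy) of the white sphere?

(-0.9, 1.6)

From the two frames, the white sphere sits at roughly (2.4, 2.7) before and (1.5, 4.3) after.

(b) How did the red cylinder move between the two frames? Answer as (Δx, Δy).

(-2.4, -1.3)

The red cylinder was at about (11.3, 6.4) and moved to about (8.9, 5.1).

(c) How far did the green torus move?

3.2

The green torus moved from about (12.8, 1.1) to (11.8, 4.1), a distance of √(1.0² + 3.0²) ≈ 3.2.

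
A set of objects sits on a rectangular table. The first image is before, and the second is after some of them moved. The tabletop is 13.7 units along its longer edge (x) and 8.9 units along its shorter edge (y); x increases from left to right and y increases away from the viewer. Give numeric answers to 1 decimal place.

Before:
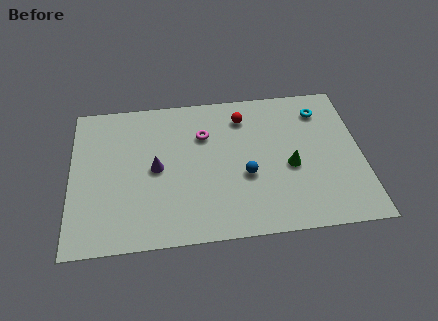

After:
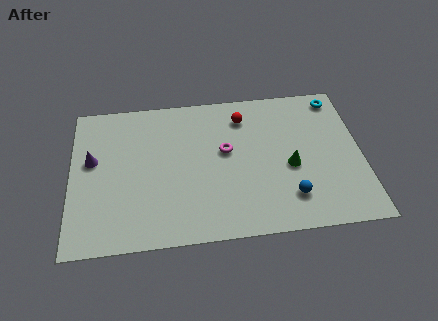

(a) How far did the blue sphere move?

2.5

The blue sphere moved from about (8.2, 3.5) to (10.2, 2.0), a distance of √(2.0² + 1.5²) ≈ 2.5.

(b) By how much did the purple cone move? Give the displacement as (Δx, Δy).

(-3.0, 0.8)

The purple cone was at about (4.0, 4.4) and moved to about (1.0, 5.2).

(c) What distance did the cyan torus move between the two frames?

1.1

The cyan torus was near (11.9, 7.1) before and (12.7, 7.8) after, so it travelled √(0.8² + 0.7²) ≈ 1.1 units.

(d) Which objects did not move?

the red sphere and the green cone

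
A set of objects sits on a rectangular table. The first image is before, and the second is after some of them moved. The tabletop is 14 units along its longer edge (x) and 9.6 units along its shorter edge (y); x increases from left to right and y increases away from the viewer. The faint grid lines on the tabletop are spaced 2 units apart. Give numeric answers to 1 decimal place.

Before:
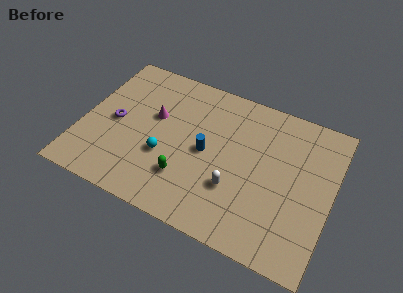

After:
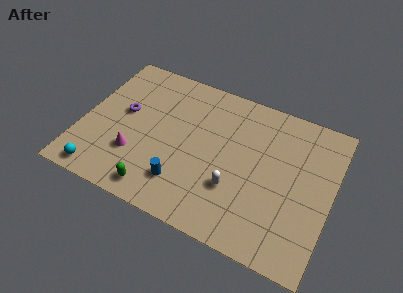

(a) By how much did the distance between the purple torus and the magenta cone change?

+0.3

Before: roughly 2.4 units apart; after: 2.7. That's 0.3 units further apart.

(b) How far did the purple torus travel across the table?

0.9

The purple torus moved from about (1.8, 4.6) to (2.2, 5.4), a distance of √(0.4² + 0.8²) ≈ 0.9.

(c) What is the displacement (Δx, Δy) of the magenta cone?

(-0.7, -2.9)

The magenta cone started near (3.9, 5.8) and ended near (3.2, 2.9).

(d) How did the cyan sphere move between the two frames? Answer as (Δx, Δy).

(-3.3, -2.5)

From the two frames, the cyan sphere sits at roughly (4.8, 3.5) before and (1.5, 1.0) after.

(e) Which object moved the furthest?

the cyan sphere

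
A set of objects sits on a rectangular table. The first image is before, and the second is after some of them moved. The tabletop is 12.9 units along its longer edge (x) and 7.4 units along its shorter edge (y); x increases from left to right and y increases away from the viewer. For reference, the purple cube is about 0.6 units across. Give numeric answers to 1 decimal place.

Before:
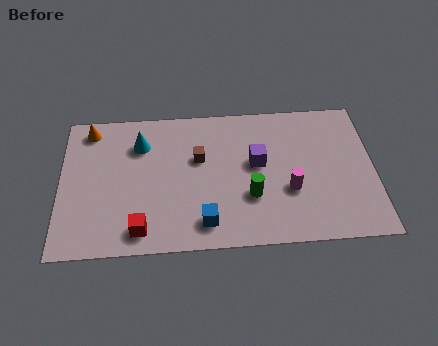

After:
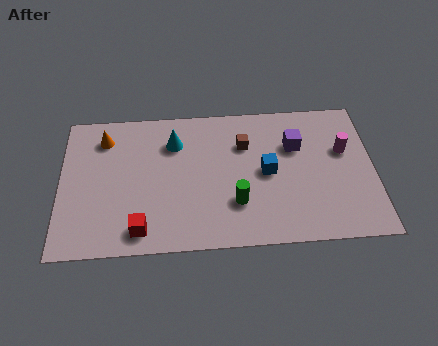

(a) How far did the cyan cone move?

1.4

The cyan cone moved from about (3.3, 5.5) to (4.7, 5.5), a distance of √(1.4² + 0.0²) ≈ 1.4.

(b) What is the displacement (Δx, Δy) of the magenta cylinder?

(2.3, 1.9)

From the two frames, the magenta cylinder sits at roughly (9.4, 2.7) before and (11.7, 4.6) after.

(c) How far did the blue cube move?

3.5

The blue cube was near (5.9, 1.3) before and (8.5, 3.7) after, so it travelled √(2.6² + 2.4²) ≈ 3.5 units.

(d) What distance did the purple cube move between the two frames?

1.8

The purple cube was near (8.1, 4.2) before and (9.7, 5.0) after, so it travelled √(1.6² + 0.8²) ≈ 1.8 units.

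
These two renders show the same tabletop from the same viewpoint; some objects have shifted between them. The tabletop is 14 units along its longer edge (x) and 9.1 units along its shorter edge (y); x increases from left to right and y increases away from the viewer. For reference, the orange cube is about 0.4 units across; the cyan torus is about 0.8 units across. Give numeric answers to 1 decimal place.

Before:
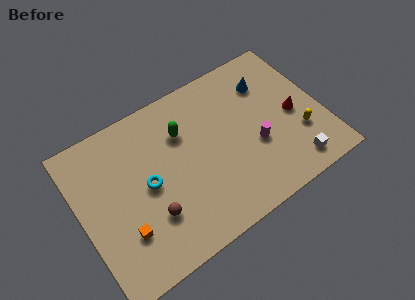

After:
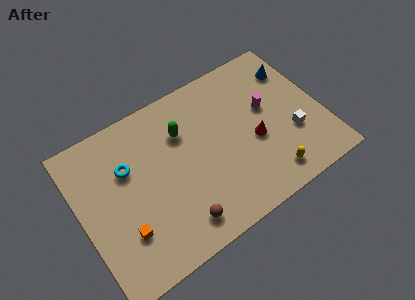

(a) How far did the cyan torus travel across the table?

1.7

The cyan torus was near (3.8, 4.5) before and (2.9, 6.0) after, so it travelled √(0.9² + 1.5²) ≈ 1.7 units.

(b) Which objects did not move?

the orange cube and the green capsule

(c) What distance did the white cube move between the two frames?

1.8

The white cube was near (11.8, 1.3) before and (12.1, 3.1) after, so it travelled √(0.3² + 1.8²) ≈ 1.8 units.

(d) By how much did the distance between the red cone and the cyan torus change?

-1.2

The distance was about 8.6 in the first image and 7.4 in the second, so they moved 1.2 units closer together.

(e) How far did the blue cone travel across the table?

1.6

The blue cone moved from about (11.3, 6.8) to (12.9, 6.9), a distance of √(1.6² + 0.1²) ≈ 1.6.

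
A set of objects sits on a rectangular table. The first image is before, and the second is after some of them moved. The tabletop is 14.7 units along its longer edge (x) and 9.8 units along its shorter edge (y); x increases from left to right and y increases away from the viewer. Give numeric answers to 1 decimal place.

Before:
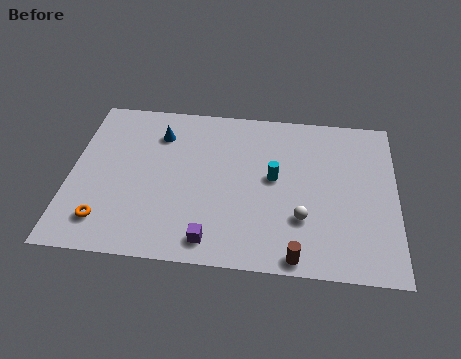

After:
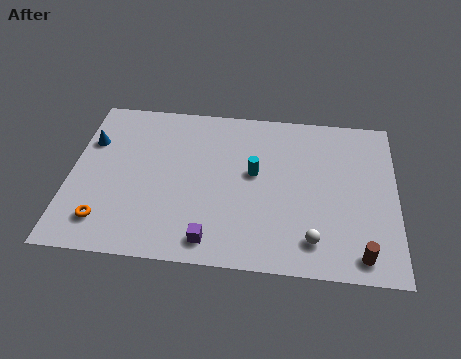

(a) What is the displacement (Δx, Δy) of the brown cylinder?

(2.8, 0.4)

The brown cylinder started near (10.3, 0.8) and ended near (13.1, 1.2).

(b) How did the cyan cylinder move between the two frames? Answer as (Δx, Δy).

(-0.9, 0.2)

The cyan cylinder was at about (9.2, 5.3) and moved to about (8.3, 5.5).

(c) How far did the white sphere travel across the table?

1.3

The white sphere was near (10.5, 3.0) before and (11.0, 1.8) after, so it travelled √(0.5² + 1.2²) ≈ 1.3 units.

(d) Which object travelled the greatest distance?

the blue cone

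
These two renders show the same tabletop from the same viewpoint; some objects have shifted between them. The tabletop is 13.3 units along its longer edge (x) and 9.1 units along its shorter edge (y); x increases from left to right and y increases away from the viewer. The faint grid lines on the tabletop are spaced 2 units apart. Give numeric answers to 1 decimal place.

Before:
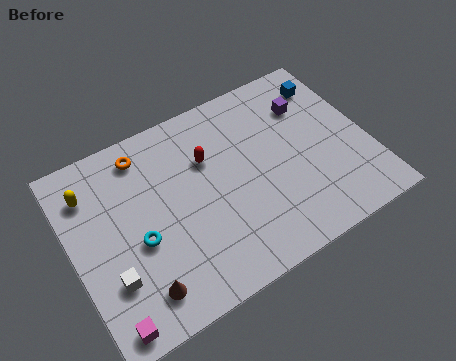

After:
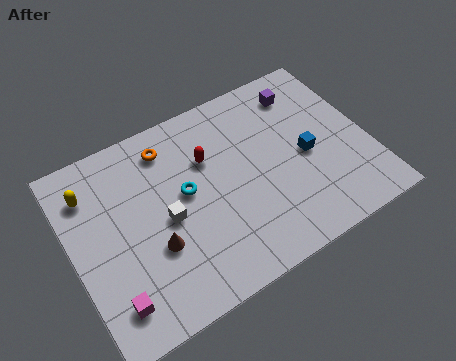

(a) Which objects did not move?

the red capsule and the yellow capsule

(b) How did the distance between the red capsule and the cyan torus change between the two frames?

-2.6

Before: roughly 4.2 units apart; after: 1.6. That's 2.6 units closer together.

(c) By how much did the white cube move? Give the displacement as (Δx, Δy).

(2.7, 1.5)

From the two frames, the white cube sits at roughly (1.4, 2.7) before and (4.1, 4.2) after.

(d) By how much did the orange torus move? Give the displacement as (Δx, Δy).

(1.1, -0.2)

The orange torus was at about (3.6, 7.7) and moved to about (4.7, 7.5).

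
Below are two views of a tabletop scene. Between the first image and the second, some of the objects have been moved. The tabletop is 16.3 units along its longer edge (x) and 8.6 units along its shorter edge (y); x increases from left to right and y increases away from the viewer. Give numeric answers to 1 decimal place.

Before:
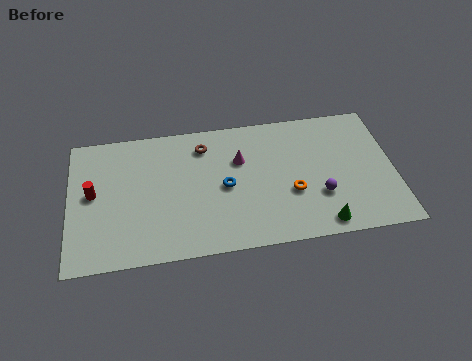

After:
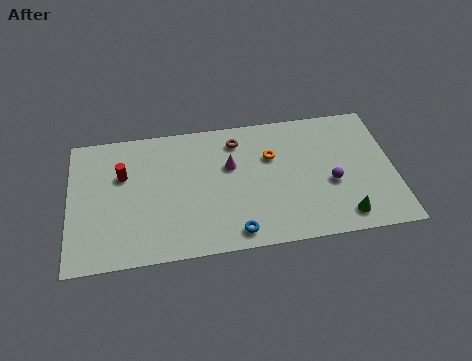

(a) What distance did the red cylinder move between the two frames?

1.8

The red cylinder was near (1.2, 4.6) before and (2.7, 5.6) after, so it travelled √(1.5² + 1.0²) ≈ 1.8 units.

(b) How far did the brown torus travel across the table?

1.7

The brown torus was near (6.8, 6.9) before and (8.5, 7.0) after, so it travelled √(1.7² + 0.1²) ≈ 1.7 units.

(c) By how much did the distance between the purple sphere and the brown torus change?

-1.2

They were about 7.0 units apart before and 5.8 after — 1.2 units closer together.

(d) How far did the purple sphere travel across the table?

0.9

The purple sphere was near (12.5, 2.8) before and (13.1, 3.5) after, so it travelled √(0.6² + 0.7²) ≈ 0.9 units.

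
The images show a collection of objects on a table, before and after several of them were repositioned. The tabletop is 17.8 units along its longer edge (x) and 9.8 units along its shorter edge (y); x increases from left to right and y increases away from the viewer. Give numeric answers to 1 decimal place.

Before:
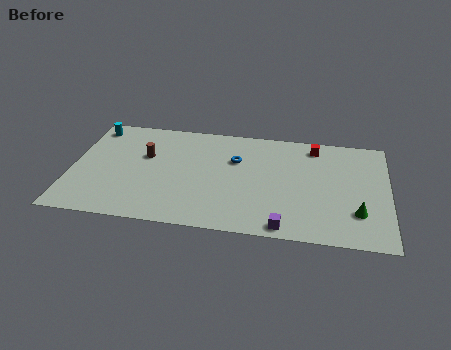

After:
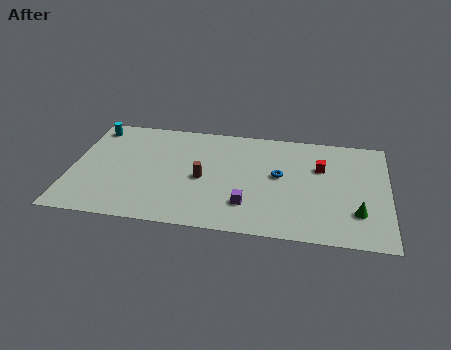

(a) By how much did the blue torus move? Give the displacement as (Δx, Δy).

(2.5, -1.1)

The blue torus started near (9.2, 6.5) and ended near (11.7, 5.4).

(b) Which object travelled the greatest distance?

the brown cylinder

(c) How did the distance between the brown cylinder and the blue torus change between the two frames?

-0.7

Before: roughly 5.1 units apart; after: 4.4. That's 0.7 units closer together.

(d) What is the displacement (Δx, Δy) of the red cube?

(0.4, -1.9)

From the two frames, the red cube sits at roughly (13.6, 8.4) before and (14.0, 6.5) after.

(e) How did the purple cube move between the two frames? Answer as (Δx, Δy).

(-2.1, 1.6)

The purple cube was at about (12.1, 0.9) and moved to about (10.0, 2.5).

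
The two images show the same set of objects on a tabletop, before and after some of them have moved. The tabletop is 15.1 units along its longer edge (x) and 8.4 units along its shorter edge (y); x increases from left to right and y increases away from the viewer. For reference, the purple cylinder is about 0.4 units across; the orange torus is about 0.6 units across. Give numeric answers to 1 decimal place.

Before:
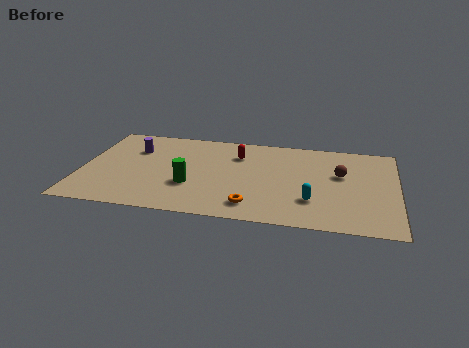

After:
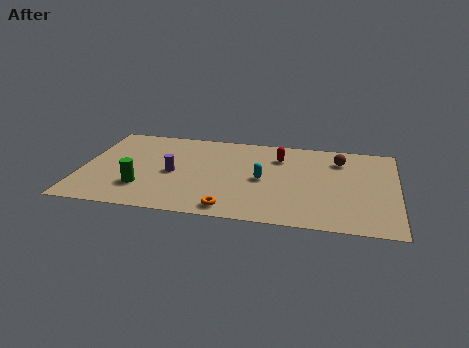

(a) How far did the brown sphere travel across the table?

1.4

The brown sphere moved from about (12.4, 5.1) to (12.3, 6.5), a distance of √(0.1² + 1.4²) ≈ 1.4.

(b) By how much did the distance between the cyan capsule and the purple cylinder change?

-5.1

They were about 9.4 units apart before and 4.3 after — 5.1 units closer together.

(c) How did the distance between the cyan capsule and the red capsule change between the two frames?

-2.9

The distance was about 5.3 in the first image and 2.4 in the second, so they moved 2.9 units closer together.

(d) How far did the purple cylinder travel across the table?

2.8

The purple cylinder moved from about (2.4, 5.9) to (4.4, 3.9), a distance of √(2.0² + 2.0²) ≈ 2.8.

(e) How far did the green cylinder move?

2.4

The green cylinder was near (5.3, 2.9) before and (3.0, 2.3) after, so it travelled √(2.3² + 0.6²) ≈ 2.4 units.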